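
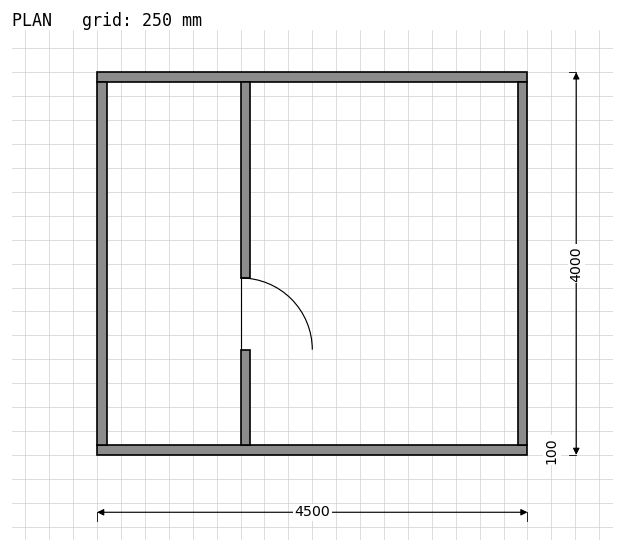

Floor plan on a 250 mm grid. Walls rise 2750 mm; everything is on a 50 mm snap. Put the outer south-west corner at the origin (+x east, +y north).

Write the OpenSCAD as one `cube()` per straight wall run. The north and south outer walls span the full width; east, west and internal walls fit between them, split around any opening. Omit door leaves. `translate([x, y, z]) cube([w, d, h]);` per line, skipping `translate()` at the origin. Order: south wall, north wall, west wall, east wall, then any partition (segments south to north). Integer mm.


cube([4500, 100, 2750]);
translate([0, 3900, 0]) cube([4500, 100, 2750]);
translate([0, 100, 0]) cube([100, 3800, 2750]);
translate([4400, 100, 0]) cube([100, 3800, 2750]);
translate([1500, 100, 0]) cube([100, 1000, 2750]);
translate([1500, 1850, 0]) cube([100, 2050, 2750]);


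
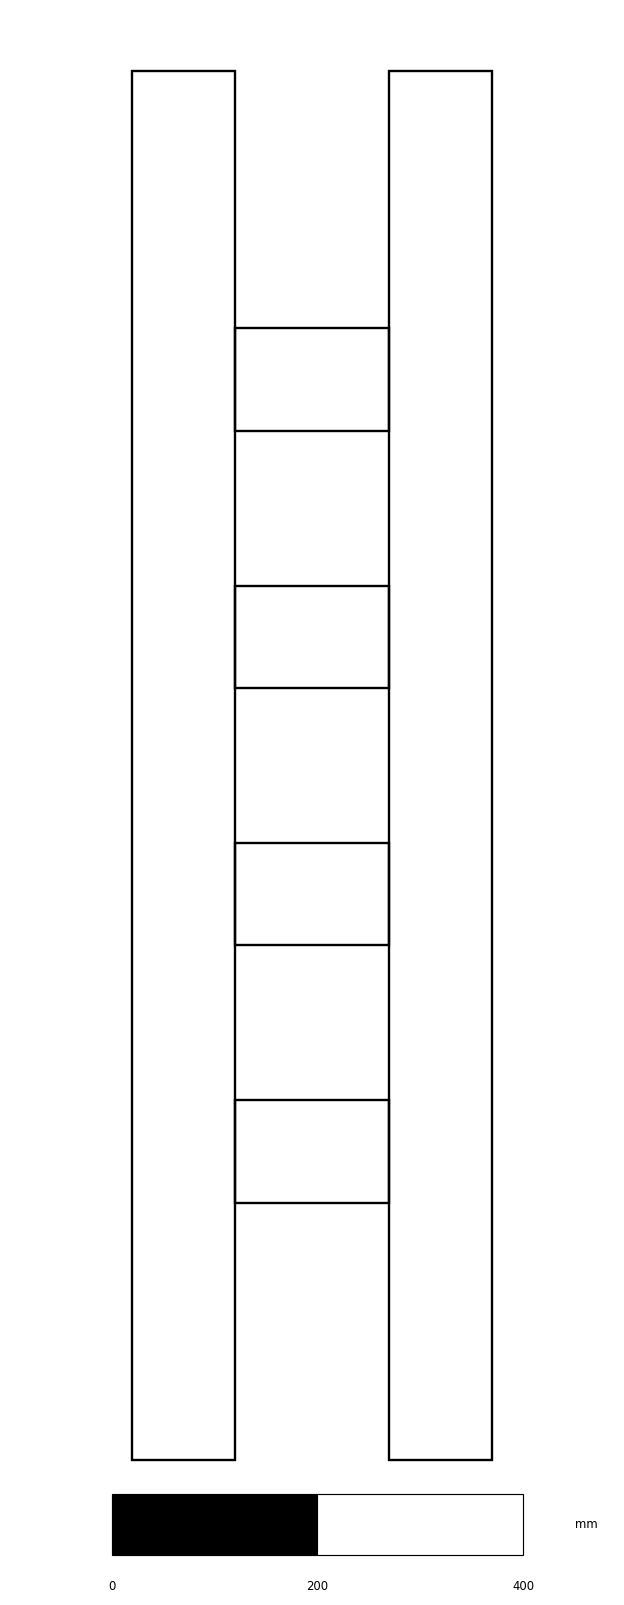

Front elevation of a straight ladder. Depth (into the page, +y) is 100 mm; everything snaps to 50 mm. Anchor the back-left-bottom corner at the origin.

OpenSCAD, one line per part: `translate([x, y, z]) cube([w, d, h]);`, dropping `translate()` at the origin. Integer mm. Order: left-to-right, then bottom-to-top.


cube([100, 100, 1350]);
translate([100, 0, 250]) cube([150, 100, 100]);
translate([100, 0, 500]) cube([150, 100, 100]);
translate([100, 0, 750]) cube([150, 100, 100]);
translate([100, 0, 1000]) cube([150, 100, 100]);
translate([250, 0, 0]) cube([100, 100, 1350]);


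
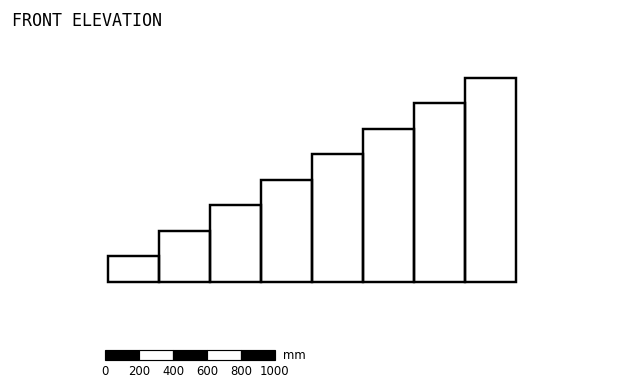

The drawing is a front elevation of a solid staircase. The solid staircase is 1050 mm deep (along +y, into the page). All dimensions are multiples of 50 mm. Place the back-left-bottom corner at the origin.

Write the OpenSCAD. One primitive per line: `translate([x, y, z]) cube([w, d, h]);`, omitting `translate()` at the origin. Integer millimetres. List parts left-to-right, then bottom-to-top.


cube([300, 1050, 150]);
translate([300, 0, 0]) cube([300, 1050, 300]);
translate([600, 0, 0]) cube([300, 1050, 450]);
translate([900, 0, 0]) cube([300, 1050, 600]);
translate([1200, 0, 0]) cube([300, 1050, 750]);
translate([1500, 0, 0]) cube([300, 1050, 900]);
translate([1800, 0, 0]) cube([300, 1050, 1050]);
translate([2100, 0, 0]) cube([300, 1050, 1200]);


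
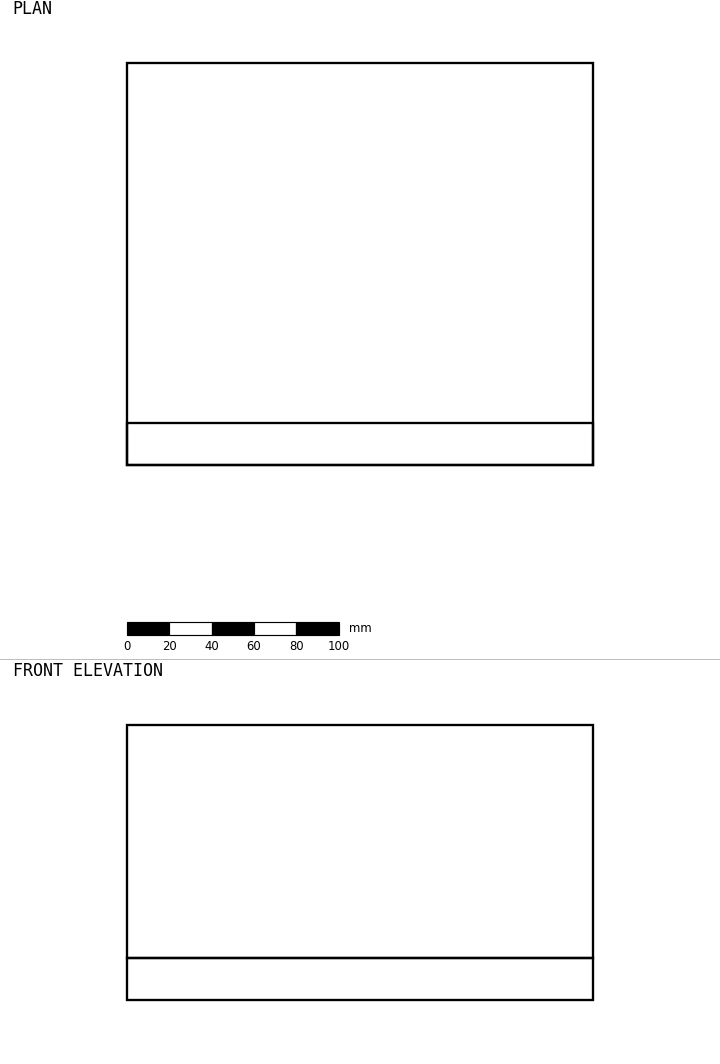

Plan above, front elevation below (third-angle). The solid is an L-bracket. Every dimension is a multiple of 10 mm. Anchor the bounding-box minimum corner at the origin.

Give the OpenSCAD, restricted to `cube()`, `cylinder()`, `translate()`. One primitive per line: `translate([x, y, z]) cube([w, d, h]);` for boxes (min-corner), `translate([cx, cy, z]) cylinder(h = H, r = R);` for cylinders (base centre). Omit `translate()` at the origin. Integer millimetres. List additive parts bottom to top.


cube([220, 190, 20]);
translate([0, 0, 20]) cube([220, 20, 110]);


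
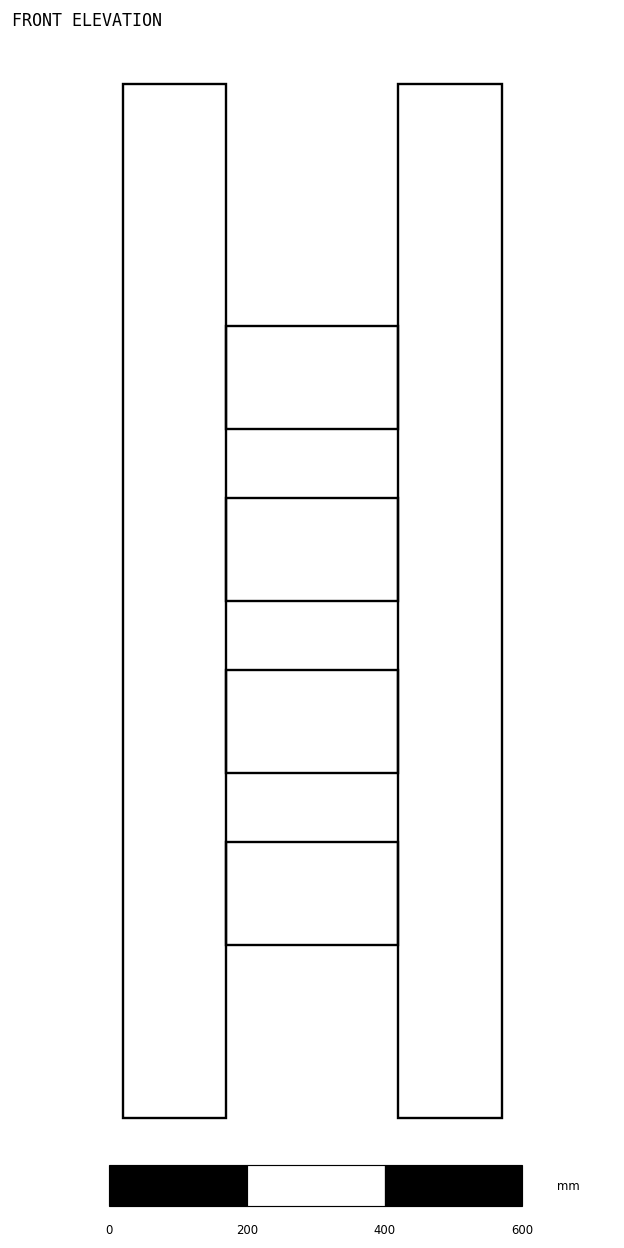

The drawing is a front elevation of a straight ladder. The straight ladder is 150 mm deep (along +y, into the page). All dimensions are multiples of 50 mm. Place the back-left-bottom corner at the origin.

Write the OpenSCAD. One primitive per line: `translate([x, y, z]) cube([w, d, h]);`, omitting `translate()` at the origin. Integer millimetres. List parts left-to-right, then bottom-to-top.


cube([150, 150, 1500]);
translate([150, 0, 250]) cube([250, 150, 150]);
translate([150, 0, 500]) cube([250, 150, 150]);
translate([150, 0, 750]) cube([250, 150, 150]);
translate([150, 0, 1000]) cube([250, 150, 150]);
translate([400, 0, 0]) cube([150, 150, 1500]);


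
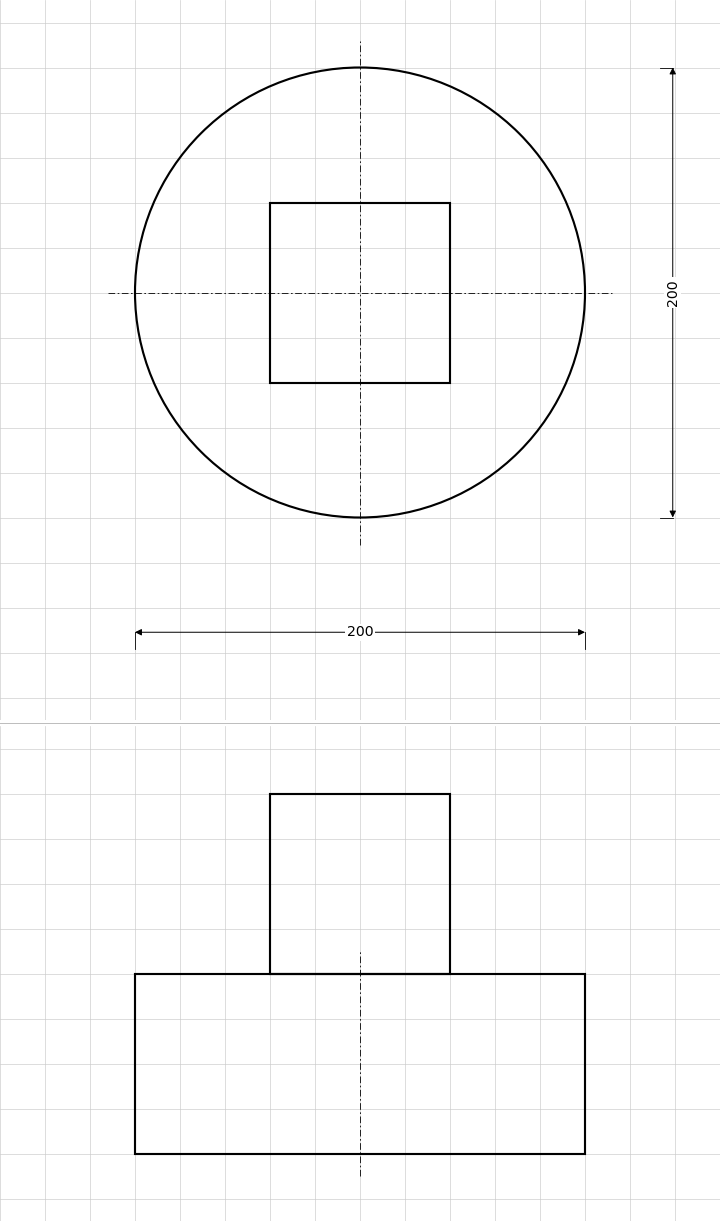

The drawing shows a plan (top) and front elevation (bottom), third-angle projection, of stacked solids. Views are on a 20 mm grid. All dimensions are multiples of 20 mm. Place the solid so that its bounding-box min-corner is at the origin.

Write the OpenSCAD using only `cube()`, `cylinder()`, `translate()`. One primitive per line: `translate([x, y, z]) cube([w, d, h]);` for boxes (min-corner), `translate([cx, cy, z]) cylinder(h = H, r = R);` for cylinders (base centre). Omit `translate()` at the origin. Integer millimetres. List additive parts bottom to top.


translate([100, 100, 0]) cylinder(h = 80, r = 100);
translate([60, 60, 80]) cube([80, 80, 80]);


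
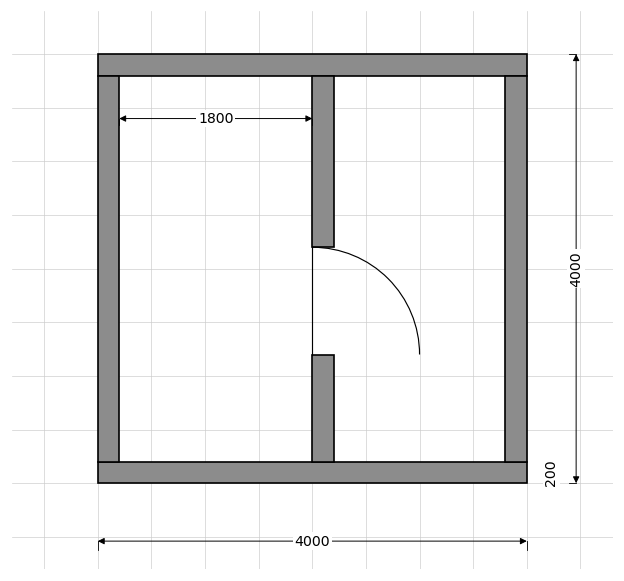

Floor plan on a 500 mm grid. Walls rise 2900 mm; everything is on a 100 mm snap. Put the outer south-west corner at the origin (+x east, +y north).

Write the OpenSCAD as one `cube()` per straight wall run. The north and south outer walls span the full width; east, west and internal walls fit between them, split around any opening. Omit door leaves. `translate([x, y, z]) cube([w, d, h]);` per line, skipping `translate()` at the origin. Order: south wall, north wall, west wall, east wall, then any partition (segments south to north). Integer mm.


cube([4000, 200, 2900]);
translate([0, 3800, 0]) cube([4000, 200, 2900]);
translate([0, 200, 0]) cube([200, 3600, 2900]);
translate([3800, 200, 0]) cube([200, 3600, 2900]);
translate([2000, 200, 0]) cube([200, 1000, 2900]);
translate([2000, 2200, 0]) cube([200, 1600, 2900]);


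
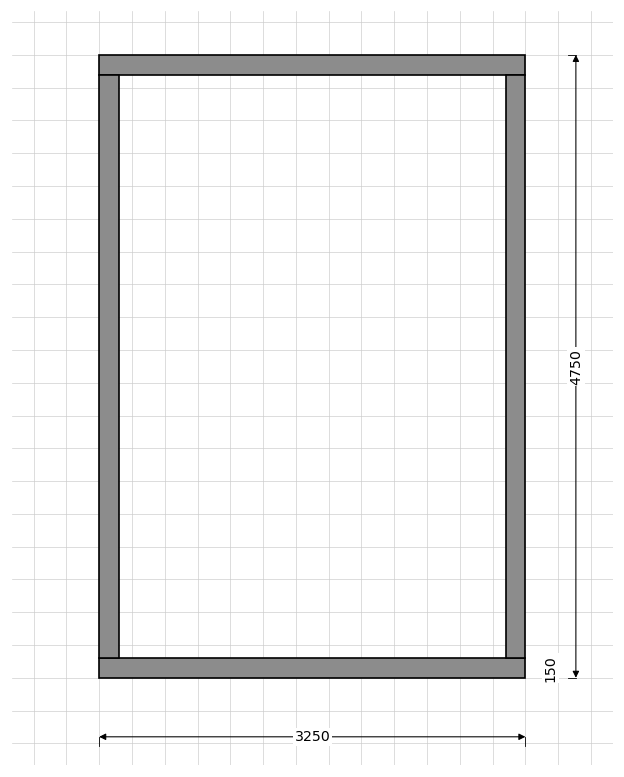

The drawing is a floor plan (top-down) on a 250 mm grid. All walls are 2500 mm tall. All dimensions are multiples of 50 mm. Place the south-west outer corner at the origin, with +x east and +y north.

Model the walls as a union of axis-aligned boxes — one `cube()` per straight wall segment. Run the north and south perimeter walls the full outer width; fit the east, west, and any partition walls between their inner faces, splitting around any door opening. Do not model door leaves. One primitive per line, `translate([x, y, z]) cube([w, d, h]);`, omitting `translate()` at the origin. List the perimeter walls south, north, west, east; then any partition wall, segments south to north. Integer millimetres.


cube([3250, 150, 2500]);
translate([0, 4600, 0]) cube([3250, 150, 2500]);
translate([0, 150, 0]) cube([150, 4450, 2500]);
translate([3100, 150, 0]) cube([150, 4450, 2500]);


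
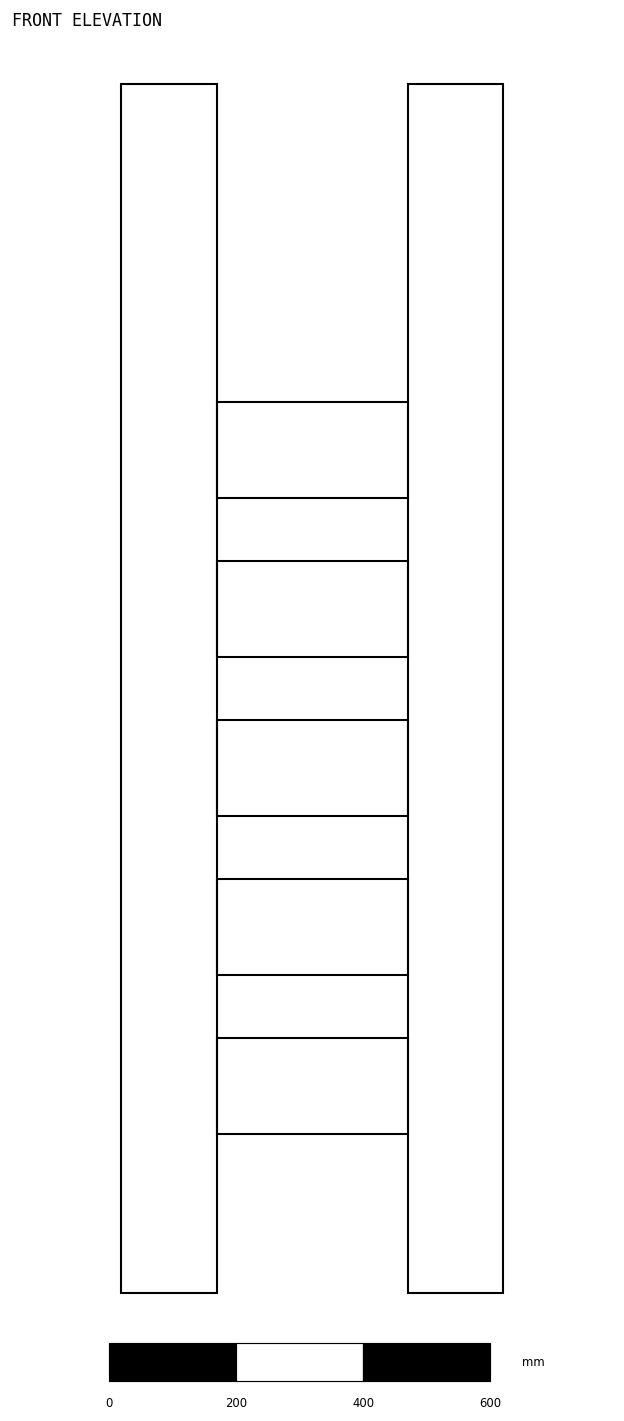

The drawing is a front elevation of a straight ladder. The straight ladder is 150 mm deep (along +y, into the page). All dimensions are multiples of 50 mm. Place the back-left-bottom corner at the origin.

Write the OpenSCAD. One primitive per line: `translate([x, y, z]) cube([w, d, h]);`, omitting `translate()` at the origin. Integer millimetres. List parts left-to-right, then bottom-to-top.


cube([150, 150, 1900]);
translate([150, 0, 250]) cube([300, 150, 150]);
translate([150, 0, 500]) cube([300, 150, 150]);
translate([150, 0, 750]) cube([300, 150, 150]);
translate([150, 0, 1000]) cube([300, 150, 150]);
translate([150, 0, 1250]) cube([300, 150, 150]);
translate([450, 0, 0]) cube([150, 150, 1900]);


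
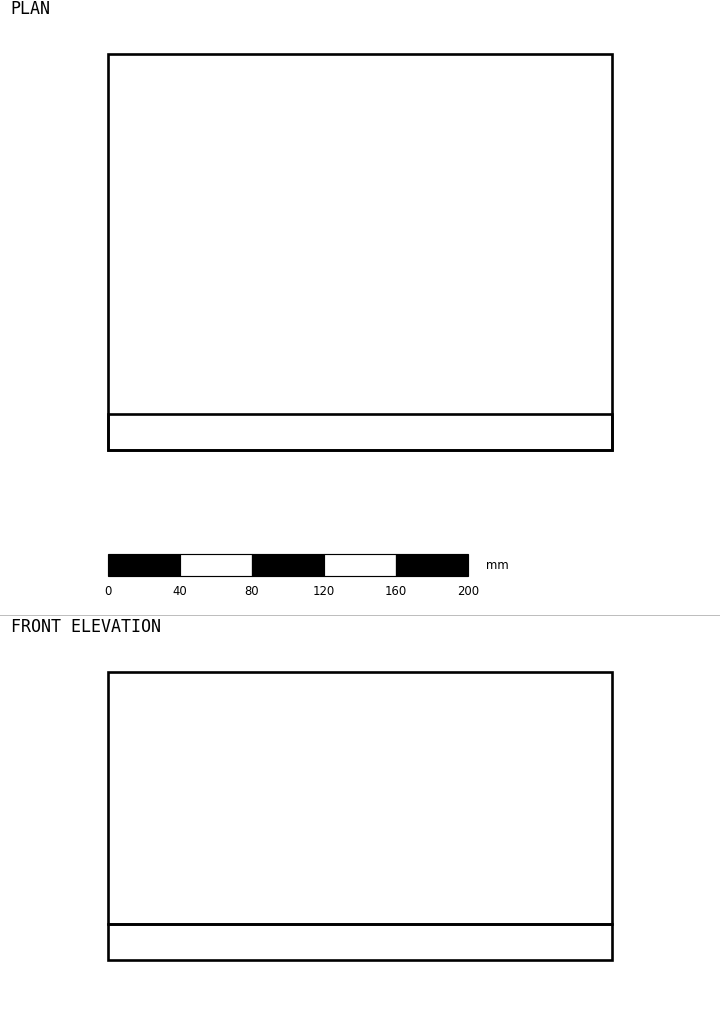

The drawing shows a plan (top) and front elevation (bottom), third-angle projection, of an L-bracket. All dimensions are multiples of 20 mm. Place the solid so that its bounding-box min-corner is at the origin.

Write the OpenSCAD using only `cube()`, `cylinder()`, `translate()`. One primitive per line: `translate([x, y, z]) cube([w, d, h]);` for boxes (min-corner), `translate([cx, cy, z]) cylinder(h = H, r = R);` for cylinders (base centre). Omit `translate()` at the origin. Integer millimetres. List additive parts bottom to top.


cube([280, 220, 20]);
translate([0, 0, 20]) cube([280, 20, 140]);


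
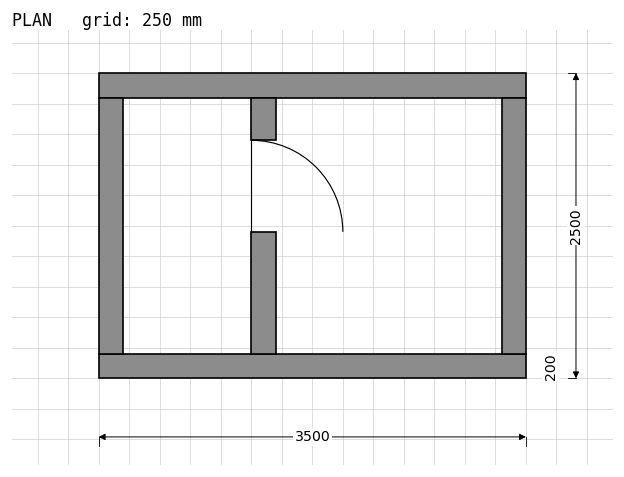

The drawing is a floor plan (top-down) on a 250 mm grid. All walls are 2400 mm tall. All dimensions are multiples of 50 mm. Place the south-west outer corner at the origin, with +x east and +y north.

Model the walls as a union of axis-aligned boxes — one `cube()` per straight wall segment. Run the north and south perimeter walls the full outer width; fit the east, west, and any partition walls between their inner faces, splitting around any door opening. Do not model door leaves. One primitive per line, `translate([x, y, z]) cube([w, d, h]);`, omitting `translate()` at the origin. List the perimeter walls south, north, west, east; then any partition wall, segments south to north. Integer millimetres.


cube([3500, 200, 2400]);
translate([0, 2300, 0]) cube([3500, 200, 2400]);
translate([0, 200, 0]) cube([200, 2100, 2400]);
translate([3300, 200, 0]) cube([200, 2100, 2400]);
translate([1250, 200, 0]) cube([200, 1000, 2400]);
translate([1250, 1950, 0]) cube([200, 350, 2400]);


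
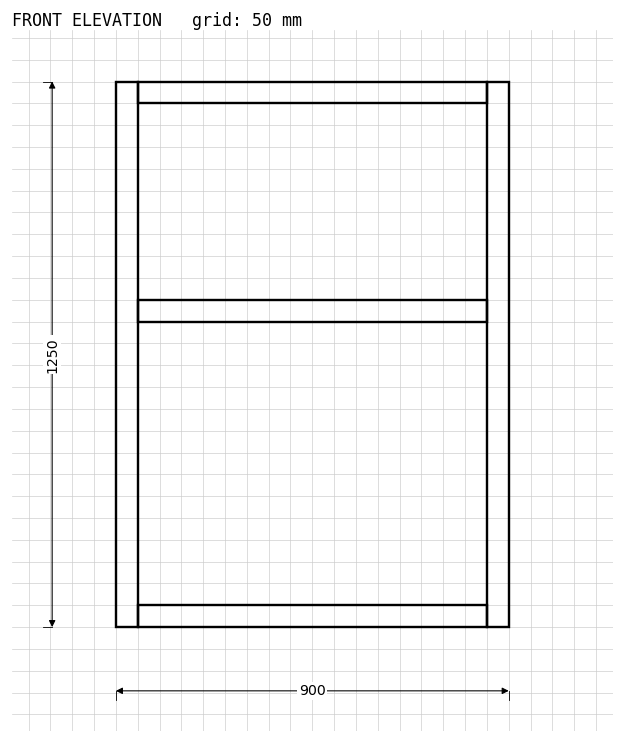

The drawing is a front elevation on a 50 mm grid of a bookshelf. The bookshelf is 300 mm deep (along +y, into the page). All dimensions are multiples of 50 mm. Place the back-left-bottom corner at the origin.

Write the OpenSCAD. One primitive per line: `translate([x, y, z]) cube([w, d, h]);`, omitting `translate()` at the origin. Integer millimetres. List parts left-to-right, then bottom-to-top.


cube([50, 300, 1250]);
translate([50, 0, 0]) cube([800, 300, 50]);
translate([50, 0, 700]) cube([800, 300, 50]);
translate([50, 0, 1200]) cube([800, 300, 50]);
translate([850, 0, 0]) cube([50, 300, 1250]);


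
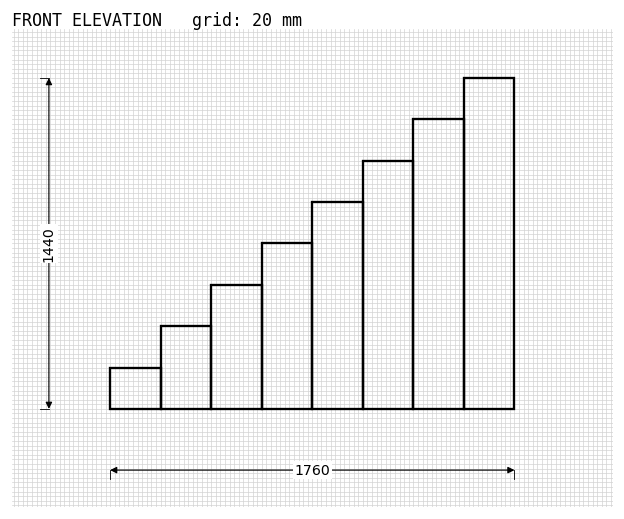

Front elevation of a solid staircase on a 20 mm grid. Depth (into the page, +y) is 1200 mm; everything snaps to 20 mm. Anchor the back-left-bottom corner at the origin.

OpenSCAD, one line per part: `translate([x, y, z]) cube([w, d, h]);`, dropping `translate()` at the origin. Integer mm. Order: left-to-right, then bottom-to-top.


cube([220, 1200, 180]);
translate([220, 0, 0]) cube([220, 1200, 360]);
translate([440, 0, 0]) cube([220, 1200, 540]);
translate([660, 0, 0]) cube([220, 1200, 720]);
translate([880, 0, 0]) cube([220, 1200, 900]);
translate([1100, 0, 0]) cube([220, 1200, 1080]);
translate([1320, 0, 0]) cube([220, 1200, 1260]);
translate([1540, 0, 0]) cube([220, 1200, 1440]);


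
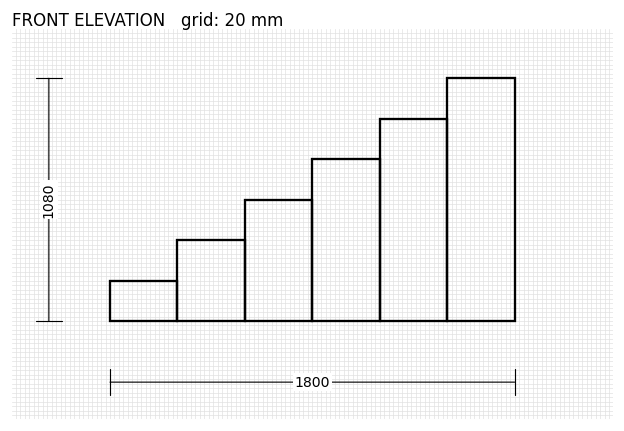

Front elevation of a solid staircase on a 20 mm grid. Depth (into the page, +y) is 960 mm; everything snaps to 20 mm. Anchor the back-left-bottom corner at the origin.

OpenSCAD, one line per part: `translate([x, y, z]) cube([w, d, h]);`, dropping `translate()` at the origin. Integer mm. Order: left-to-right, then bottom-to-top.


cube([300, 960, 180]);
translate([300, 0, 0]) cube([300, 960, 360]);
translate([600, 0, 0]) cube([300, 960, 540]);
translate([900, 0, 0]) cube([300, 960, 720]);
translate([1200, 0, 0]) cube([300, 960, 900]);
translate([1500, 0, 0]) cube([300, 960, 1080]);


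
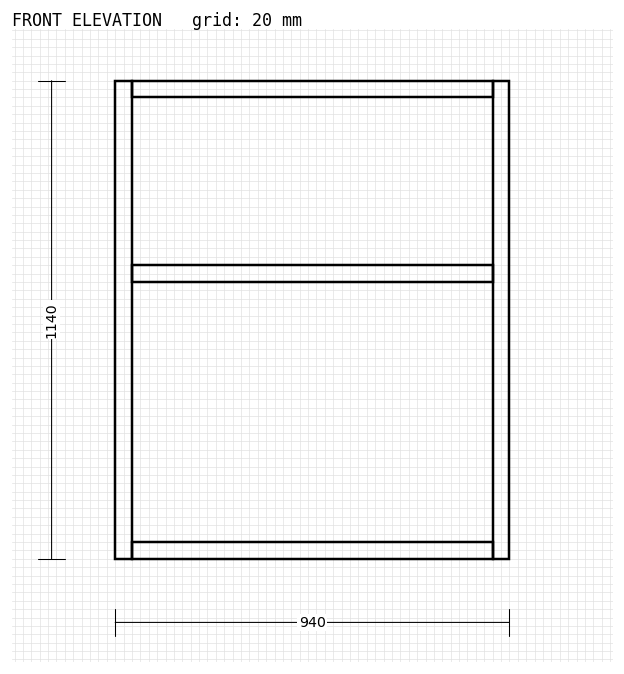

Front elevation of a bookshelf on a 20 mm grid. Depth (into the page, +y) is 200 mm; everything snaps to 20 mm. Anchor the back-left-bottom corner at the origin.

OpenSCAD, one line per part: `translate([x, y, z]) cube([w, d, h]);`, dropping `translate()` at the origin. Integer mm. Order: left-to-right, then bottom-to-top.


cube([40, 200, 1140]);
translate([40, 0, 0]) cube([860, 200, 40]);
translate([40, 0, 660]) cube([860, 200, 40]);
translate([40, 0, 1100]) cube([860, 200, 40]);
translate([900, 0, 0]) cube([40, 200, 1140]);


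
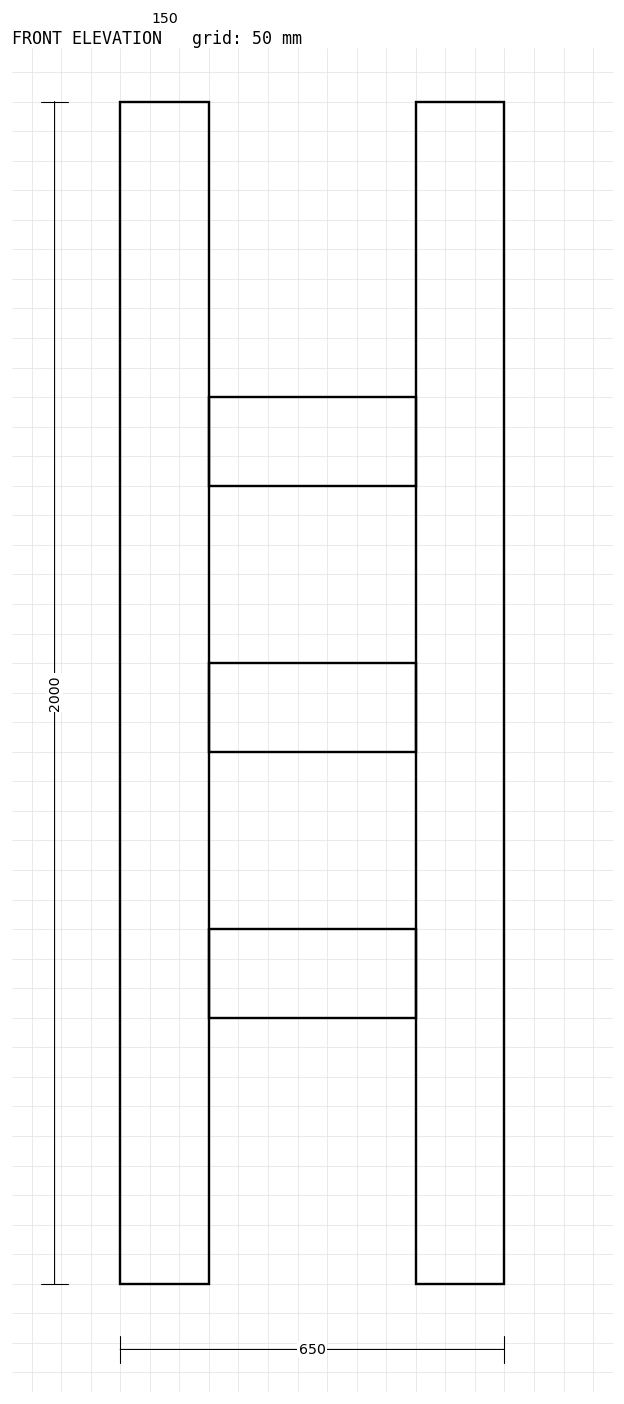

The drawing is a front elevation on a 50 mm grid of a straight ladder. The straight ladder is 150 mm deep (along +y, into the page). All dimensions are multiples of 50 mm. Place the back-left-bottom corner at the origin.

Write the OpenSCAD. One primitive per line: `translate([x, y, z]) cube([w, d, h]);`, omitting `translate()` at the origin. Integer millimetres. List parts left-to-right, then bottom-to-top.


cube([150, 150, 2000]);
translate([150, 0, 450]) cube([350, 150, 150]);
translate([150, 0, 900]) cube([350, 150, 150]);
translate([150, 0, 1350]) cube([350, 150, 150]);
translate([500, 0, 0]) cube([150, 150, 2000]);


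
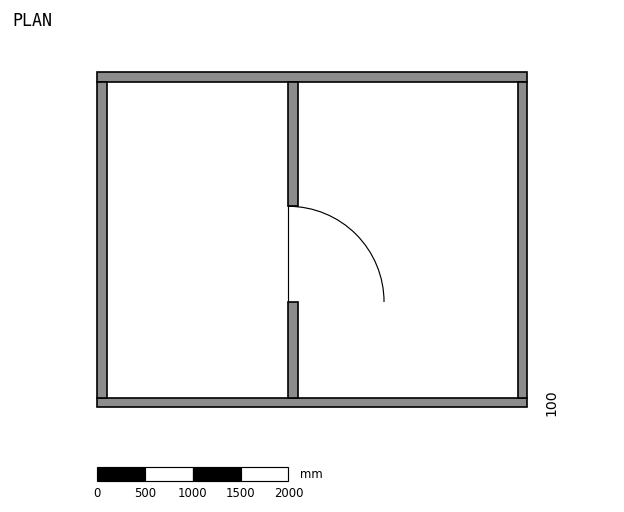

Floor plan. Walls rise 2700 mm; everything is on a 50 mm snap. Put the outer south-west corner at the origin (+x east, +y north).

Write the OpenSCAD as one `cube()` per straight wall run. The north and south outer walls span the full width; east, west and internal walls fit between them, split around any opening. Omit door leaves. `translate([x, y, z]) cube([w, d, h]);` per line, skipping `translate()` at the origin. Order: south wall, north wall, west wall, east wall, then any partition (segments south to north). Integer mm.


cube([4500, 100, 2700]);
translate([0, 3400, 0]) cube([4500, 100, 2700]);
translate([0, 100, 0]) cube([100, 3300, 2700]);
translate([4400, 100, 0]) cube([100, 3300, 2700]);
translate([2000, 100, 0]) cube([100, 1000, 2700]);
translate([2000, 2100, 0]) cube([100, 1300, 2700]);


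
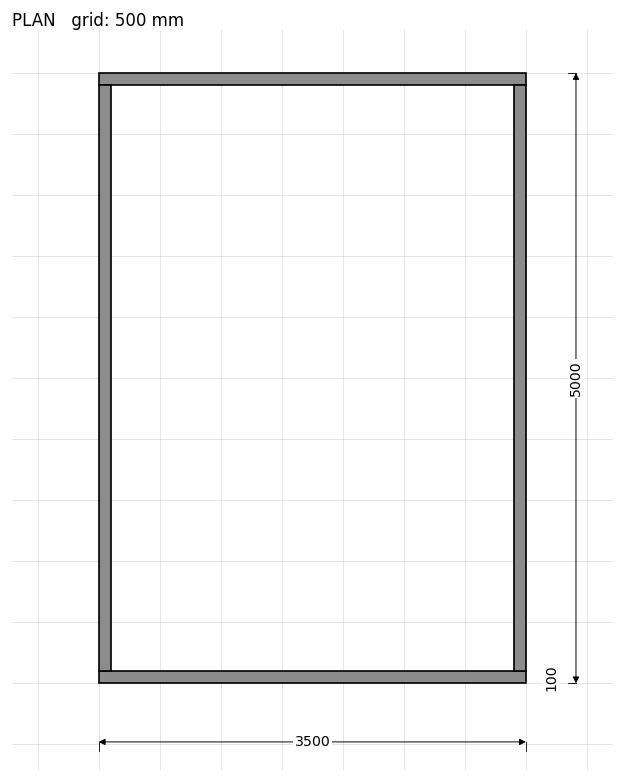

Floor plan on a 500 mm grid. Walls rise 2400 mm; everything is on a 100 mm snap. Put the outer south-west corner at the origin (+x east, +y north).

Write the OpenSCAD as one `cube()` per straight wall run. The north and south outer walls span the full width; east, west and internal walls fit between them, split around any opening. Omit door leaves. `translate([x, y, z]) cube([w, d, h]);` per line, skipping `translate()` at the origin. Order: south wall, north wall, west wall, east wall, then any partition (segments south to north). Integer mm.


cube([3500, 100, 2400]);
translate([0, 4900, 0]) cube([3500, 100, 2400]);
translate([0, 100, 0]) cube([100, 4800, 2400]);
translate([3400, 100, 0]) cube([100, 4800, 2400]);


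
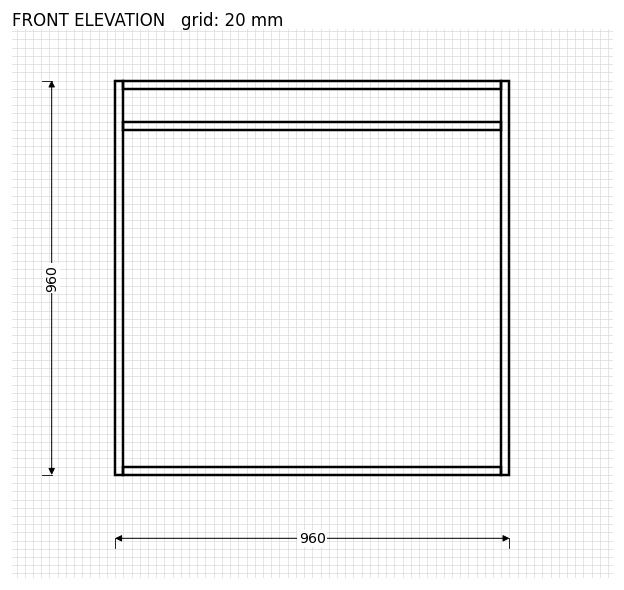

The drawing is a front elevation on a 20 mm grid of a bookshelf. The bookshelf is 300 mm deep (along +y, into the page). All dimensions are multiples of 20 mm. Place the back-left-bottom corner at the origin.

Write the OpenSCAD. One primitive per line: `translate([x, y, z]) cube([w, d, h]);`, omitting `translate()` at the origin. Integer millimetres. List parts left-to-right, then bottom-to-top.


cube([20, 300, 960]);
translate([20, 0, 0]) cube([920, 300, 20]);
translate([20, 0, 840]) cube([920, 300, 20]);
translate([20, 0, 940]) cube([920, 300, 20]);
translate([940, 0, 0]) cube([20, 300, 960]);


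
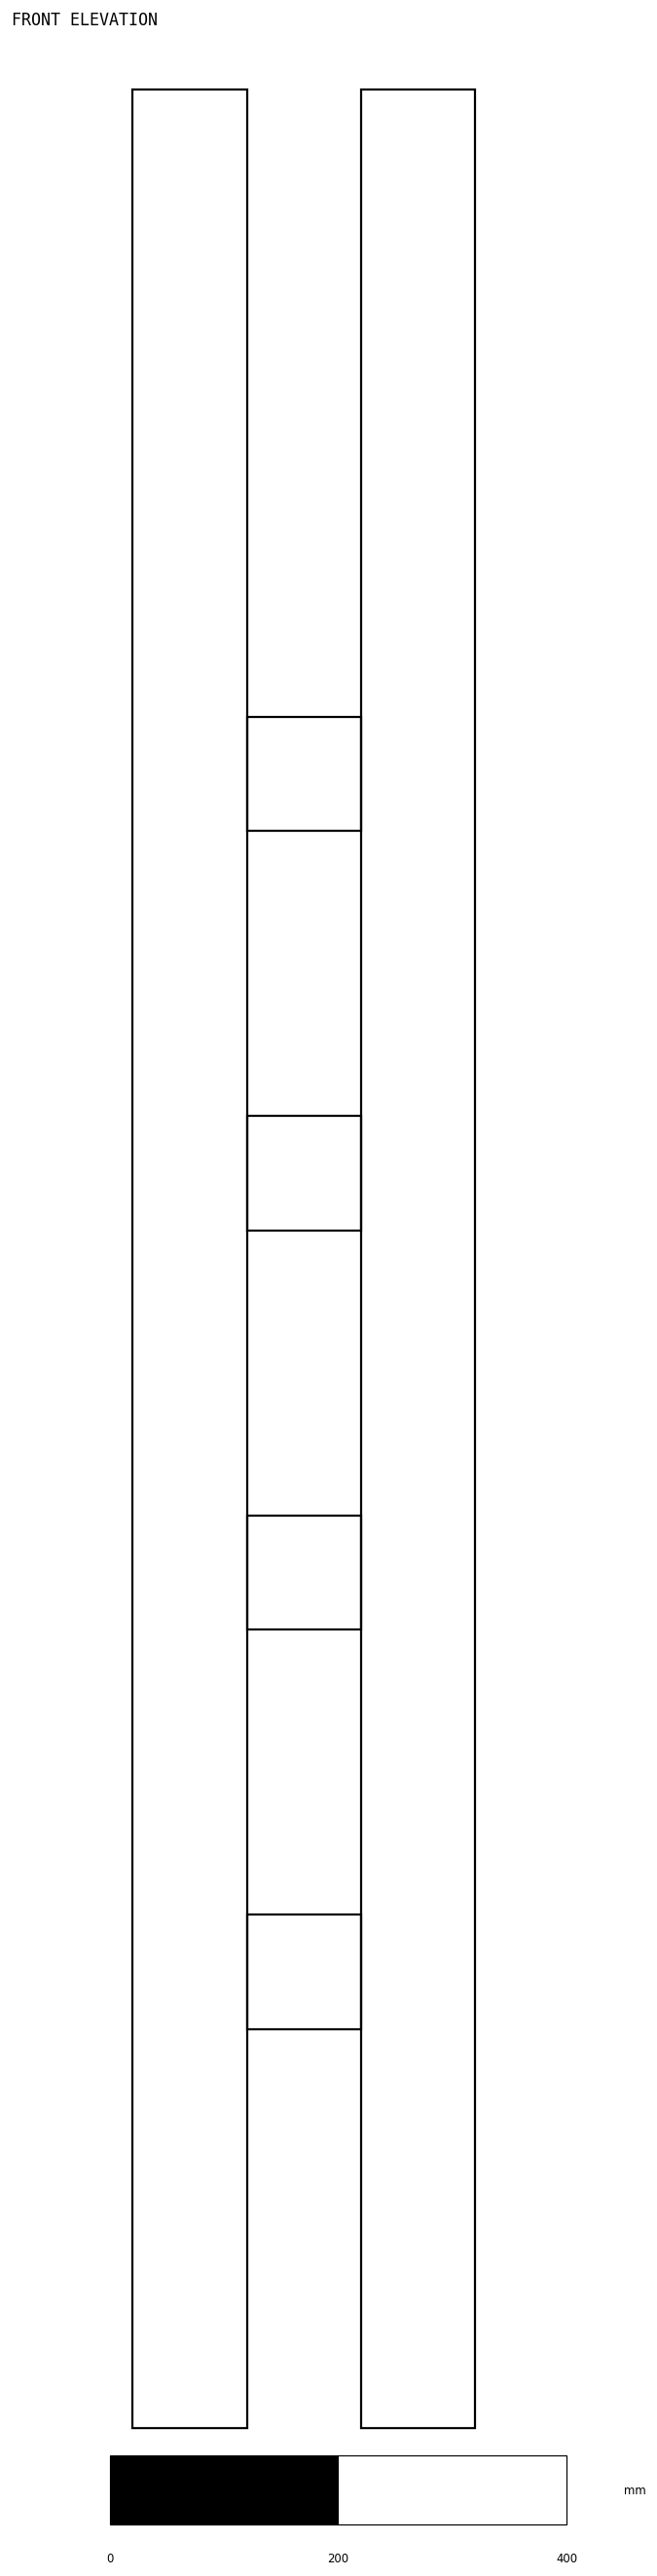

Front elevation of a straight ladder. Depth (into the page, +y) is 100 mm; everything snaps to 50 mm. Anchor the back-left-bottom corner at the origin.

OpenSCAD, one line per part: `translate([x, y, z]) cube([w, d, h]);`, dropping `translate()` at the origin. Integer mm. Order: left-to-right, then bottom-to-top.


cube([100, 100, 2050]);
translate([100, 0, 350]) cube([100, 100, 100]);
translate([100, 0, 700]) cube([100, 100, 100]);
translate([100, 0, 1050]) cube([100, 100, 100]);
translate([100, 0, 1400]) cube([100, 100, 100]);
translate([200, 0, 0]) cube([100, 100, 2050]);


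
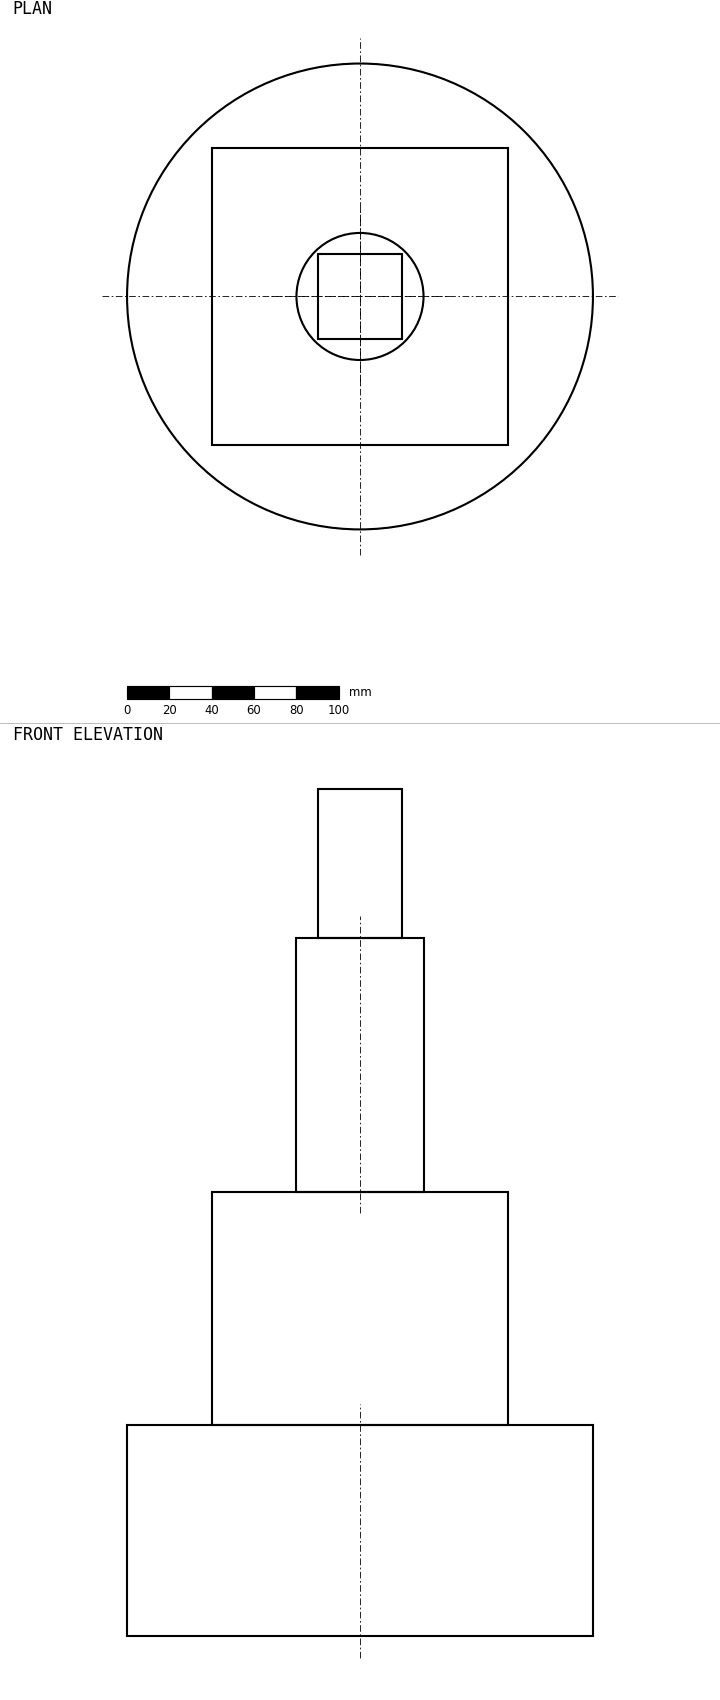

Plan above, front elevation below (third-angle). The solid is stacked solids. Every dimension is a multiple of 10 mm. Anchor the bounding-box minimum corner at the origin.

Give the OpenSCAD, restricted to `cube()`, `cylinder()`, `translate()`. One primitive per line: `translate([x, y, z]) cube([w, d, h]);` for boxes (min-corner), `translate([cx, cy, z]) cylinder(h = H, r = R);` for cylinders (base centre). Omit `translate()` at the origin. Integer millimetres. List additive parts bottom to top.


translate([110, 110, 0]) cylinder(h = 100, r = 110);
translate([40, 40, 100]) cube([140, 140, 110]);
translate([110, 110, 210]) cylinder(h = 120, r = 30);
translate([90, 90, 330]) cube([40, 40, 70]);


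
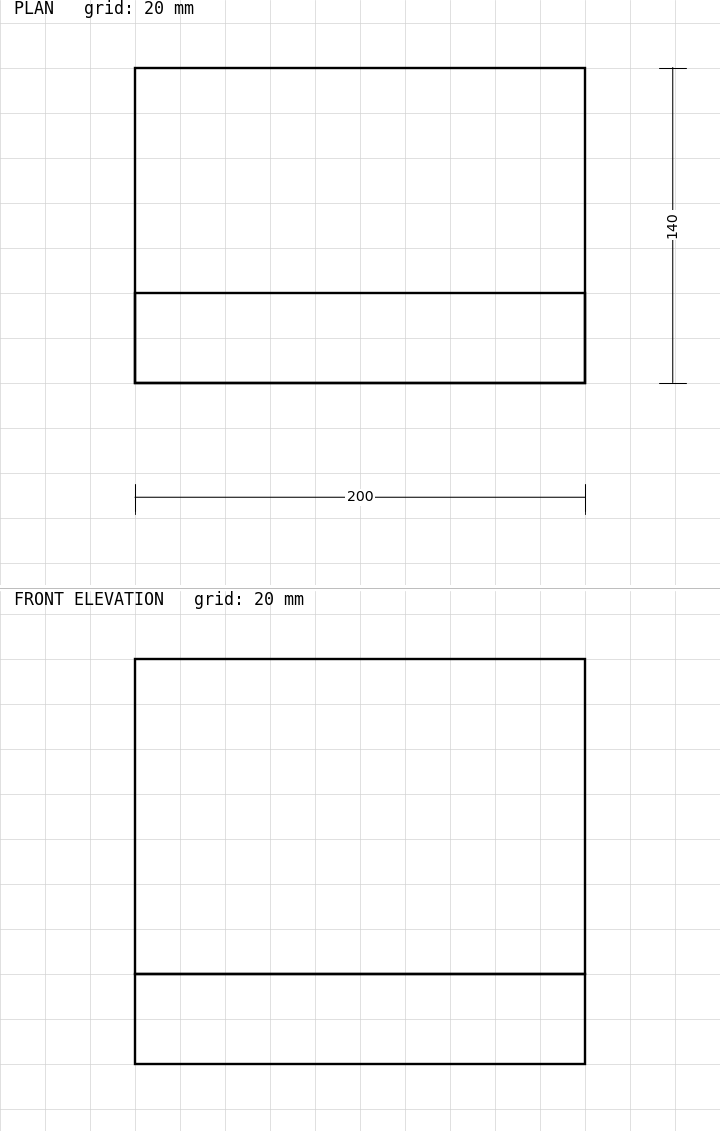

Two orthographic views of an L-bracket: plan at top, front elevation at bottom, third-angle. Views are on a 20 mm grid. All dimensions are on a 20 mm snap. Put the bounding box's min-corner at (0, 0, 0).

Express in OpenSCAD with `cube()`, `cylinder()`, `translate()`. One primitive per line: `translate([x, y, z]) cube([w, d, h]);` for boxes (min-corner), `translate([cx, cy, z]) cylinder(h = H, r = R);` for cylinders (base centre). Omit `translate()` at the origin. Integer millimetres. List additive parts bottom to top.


cube([200, 140, 40]);
translate([0, 0, 40]) cube([200, 40, 140]);


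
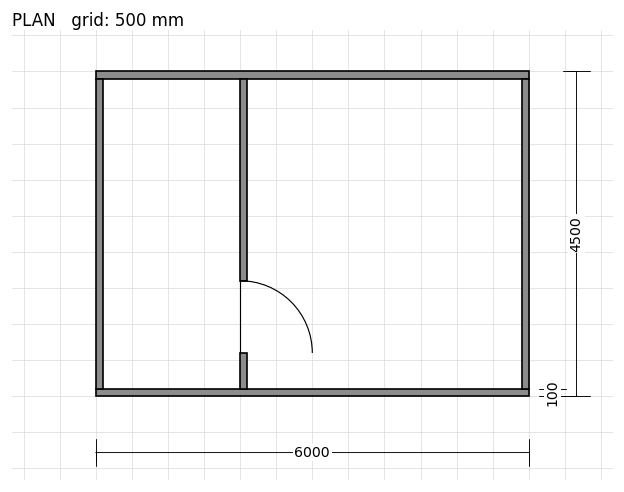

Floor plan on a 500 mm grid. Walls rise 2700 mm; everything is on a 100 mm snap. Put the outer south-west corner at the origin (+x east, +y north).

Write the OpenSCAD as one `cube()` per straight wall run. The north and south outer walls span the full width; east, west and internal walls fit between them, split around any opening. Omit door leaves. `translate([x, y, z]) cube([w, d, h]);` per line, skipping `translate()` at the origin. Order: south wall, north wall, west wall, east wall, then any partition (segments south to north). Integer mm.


cube([6000, 100, 2700]);
translate([0, 4400, 0]) cube([6000, 100, 2700]);
translate([0, 100, 0]) cube([100, 4300, 2700]);
translate([5900, 100, 0]) cube([100, 4300, 2700]);
translate([2000, 100, 0]) cube([100, 500, 2700]);
translate([2000, 1600, 0]) cube([100, 2800, 2700]);


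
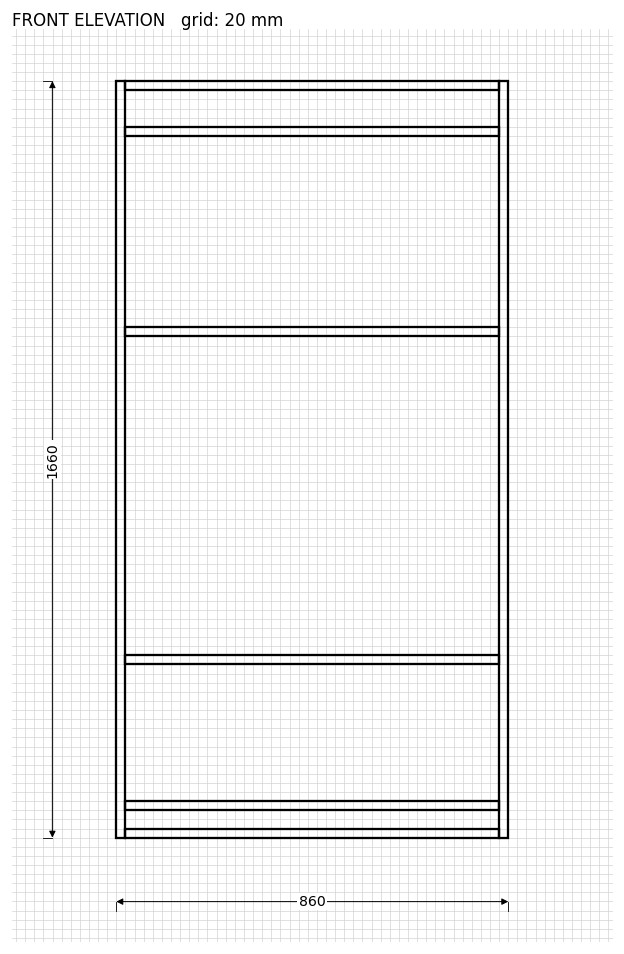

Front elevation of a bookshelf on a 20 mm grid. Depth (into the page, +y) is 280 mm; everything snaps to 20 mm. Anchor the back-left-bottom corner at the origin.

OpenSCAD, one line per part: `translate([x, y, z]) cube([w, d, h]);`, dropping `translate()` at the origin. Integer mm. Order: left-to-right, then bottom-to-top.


cube([20, 280, 1660]);
translate([20, 0, 0]) cube([820, 280, 20]);
translate([20, 0, 60]) cube([820, 280, 20]);
translate([20, 0, 380]) cube([820, 280, 20]);
translate([20, 0, 1100]) cube([820, 280, 20]);
translate([20, 0, 1540]) cube([820, 280, 20]);
translate([20, 0, 1640]) cube([820, 280, 20]);
translate([840, 0, 0]) cube([20, 280, 1660]);


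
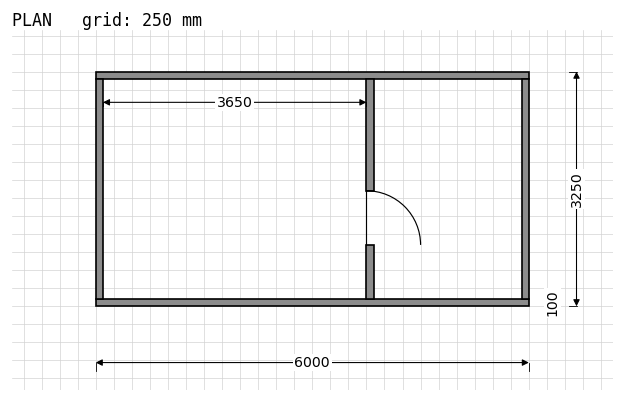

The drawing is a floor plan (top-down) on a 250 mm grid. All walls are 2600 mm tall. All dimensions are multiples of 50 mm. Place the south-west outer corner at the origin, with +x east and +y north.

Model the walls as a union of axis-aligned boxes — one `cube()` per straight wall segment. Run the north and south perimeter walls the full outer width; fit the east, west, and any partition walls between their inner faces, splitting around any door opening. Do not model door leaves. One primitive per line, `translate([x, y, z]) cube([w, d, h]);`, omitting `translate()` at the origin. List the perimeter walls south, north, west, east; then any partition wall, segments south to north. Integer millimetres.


cube([6000, 100, 2600]);
translate([0, 3150, 0]) cube([6000, 100, 2600]);
translate([0, 100, 0]) cube([100, 3050, 2600]);
translate([5900, 100, 0]) cube([100, 3050, 2600]);
translate([3750, 100, 0]) cube([100, 750, 2600]);
translate([3750, 1600, 0]) cube([100, 1550, 2600]);


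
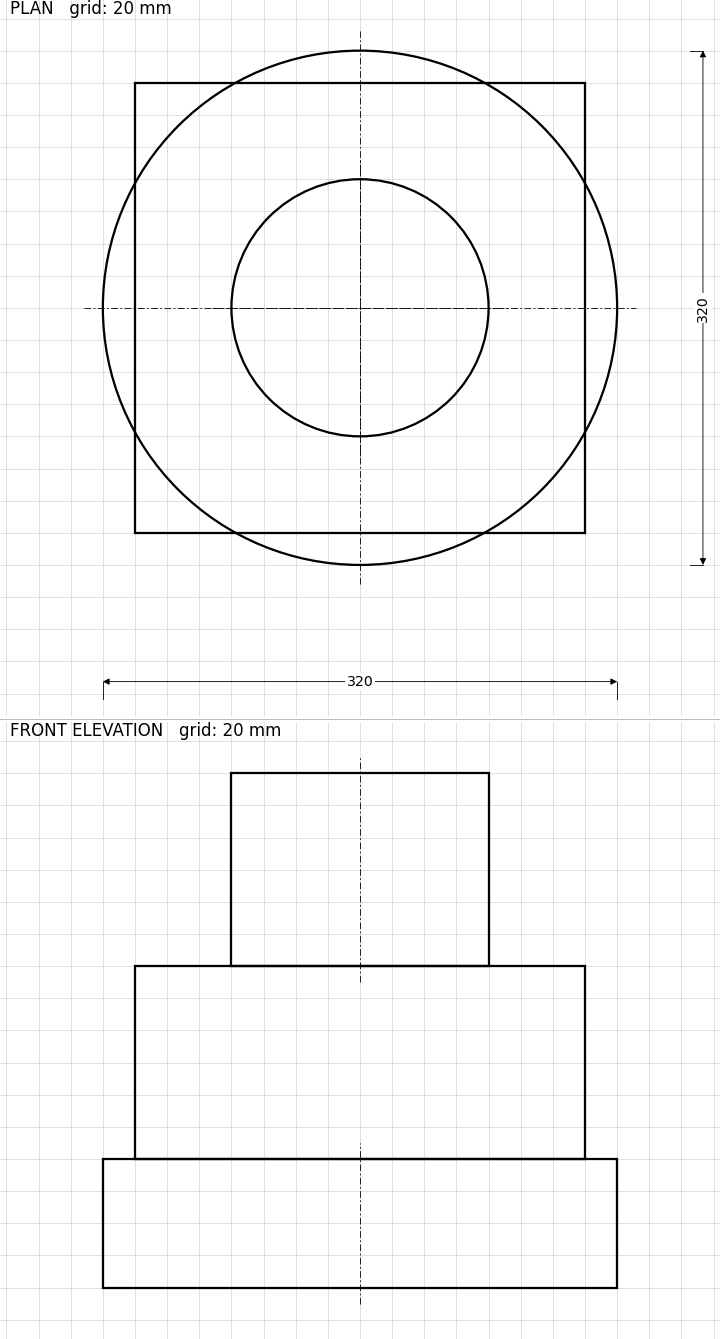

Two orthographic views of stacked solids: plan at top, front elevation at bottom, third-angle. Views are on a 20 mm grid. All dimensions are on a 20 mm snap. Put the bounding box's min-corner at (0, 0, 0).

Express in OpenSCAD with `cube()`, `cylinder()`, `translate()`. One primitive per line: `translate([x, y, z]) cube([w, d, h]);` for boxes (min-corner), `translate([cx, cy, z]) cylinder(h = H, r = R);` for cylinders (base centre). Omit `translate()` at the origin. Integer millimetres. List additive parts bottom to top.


translate([160, 160, 0]) cylinder(h = 80, r = 160);
translate([20, 20, 80]) cube([280, 280, 120]);
translate([160, 160, 200]) cylinder(h = 120, r = 80);


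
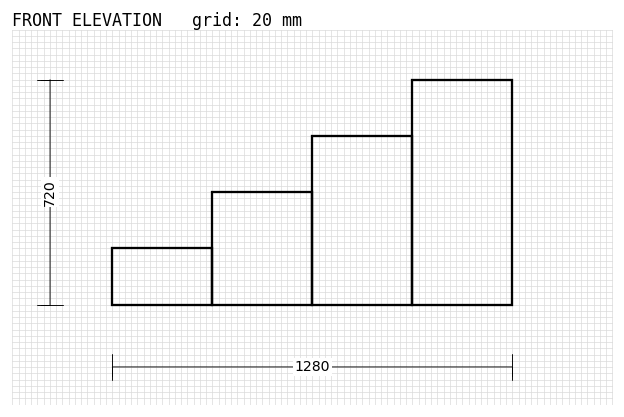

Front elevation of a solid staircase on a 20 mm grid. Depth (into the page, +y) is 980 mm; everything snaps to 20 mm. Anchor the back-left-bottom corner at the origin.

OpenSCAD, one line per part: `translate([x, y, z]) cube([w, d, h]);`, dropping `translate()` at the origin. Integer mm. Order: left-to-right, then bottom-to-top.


cube([320, 980, 180]);
translate([320, 0, 0]) cube([320, 980, 360]);
translate([640, 0, 0]) cube([320, 980, 540]);
translate([960, 0, 0]) cube([320, 980, 720]);


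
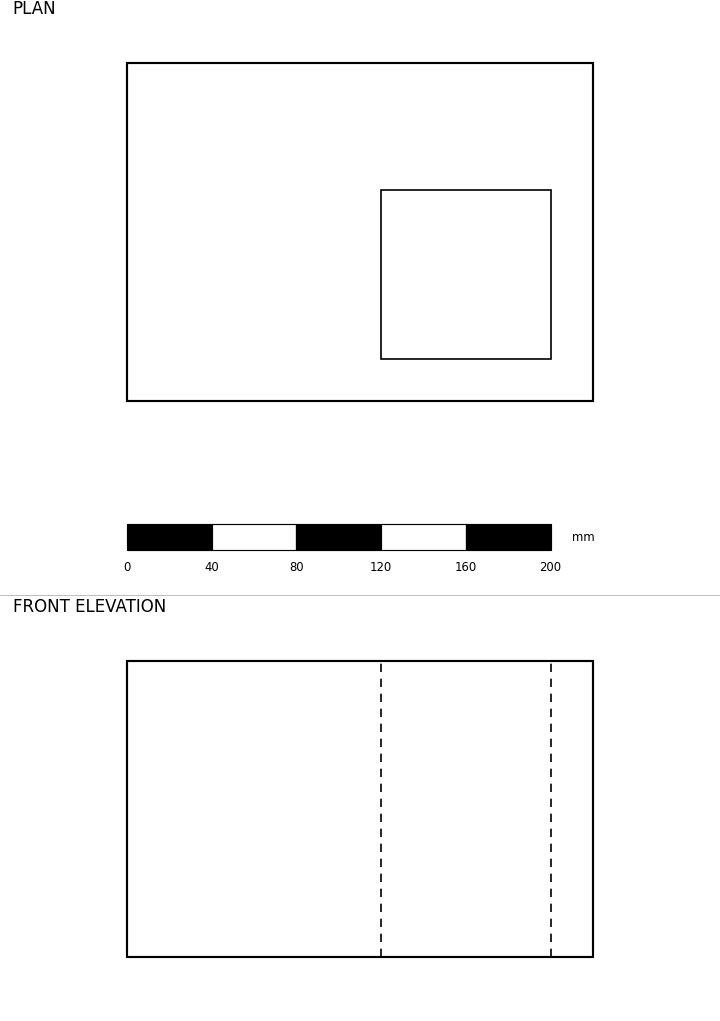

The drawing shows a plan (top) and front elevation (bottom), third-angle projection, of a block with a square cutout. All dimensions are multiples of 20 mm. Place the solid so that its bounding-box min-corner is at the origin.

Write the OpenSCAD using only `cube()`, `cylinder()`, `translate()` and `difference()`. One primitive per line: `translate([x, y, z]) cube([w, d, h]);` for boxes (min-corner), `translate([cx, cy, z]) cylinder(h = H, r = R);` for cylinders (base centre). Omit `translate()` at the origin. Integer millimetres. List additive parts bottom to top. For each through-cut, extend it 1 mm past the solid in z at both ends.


difference() {
  cube([220, 160, 140]);
  translate([120, 20, -1]) cube([80, 80, 142]);
}


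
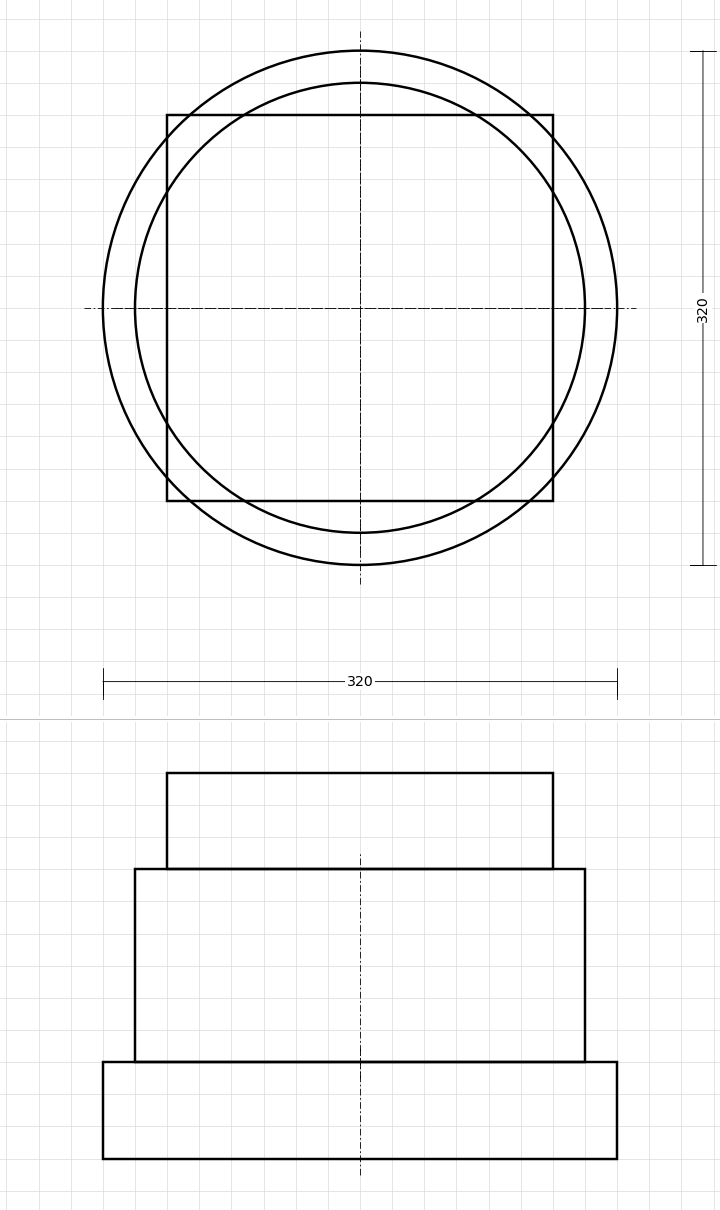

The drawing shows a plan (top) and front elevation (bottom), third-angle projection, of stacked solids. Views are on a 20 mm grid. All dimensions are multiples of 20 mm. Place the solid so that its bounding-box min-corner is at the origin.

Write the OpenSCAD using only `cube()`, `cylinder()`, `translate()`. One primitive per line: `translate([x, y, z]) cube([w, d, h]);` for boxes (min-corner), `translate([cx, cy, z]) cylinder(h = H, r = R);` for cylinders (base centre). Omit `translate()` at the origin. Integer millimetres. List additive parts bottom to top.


translate([160, 160, 0]) cylinder(h = 60, r = 160);
translate([160, 160, 60]) cylinder(h = 120, r = 140);
translate([40, 40, 180]) cube([240, 240, 60]);


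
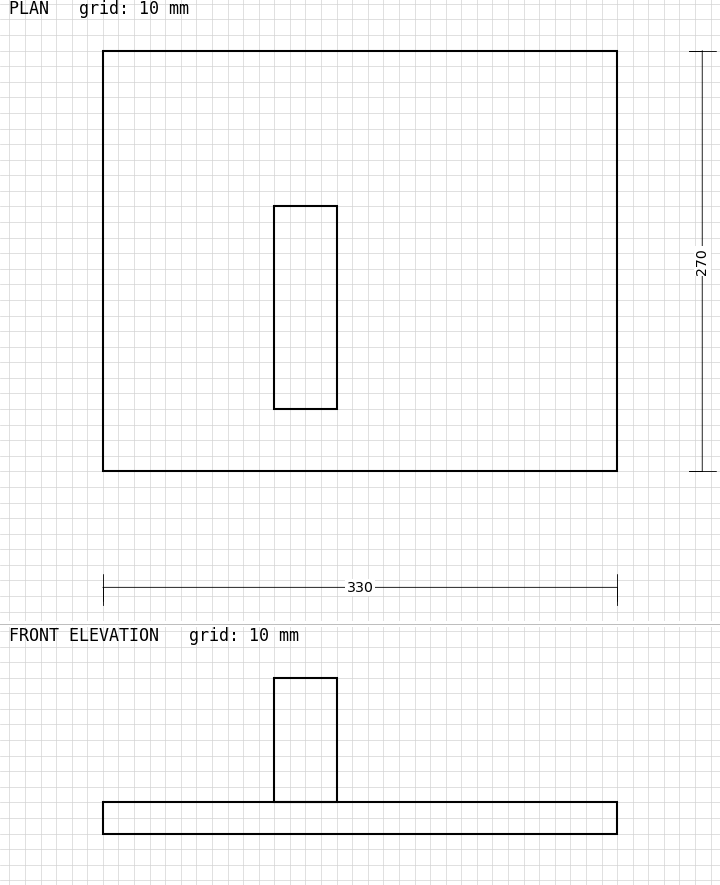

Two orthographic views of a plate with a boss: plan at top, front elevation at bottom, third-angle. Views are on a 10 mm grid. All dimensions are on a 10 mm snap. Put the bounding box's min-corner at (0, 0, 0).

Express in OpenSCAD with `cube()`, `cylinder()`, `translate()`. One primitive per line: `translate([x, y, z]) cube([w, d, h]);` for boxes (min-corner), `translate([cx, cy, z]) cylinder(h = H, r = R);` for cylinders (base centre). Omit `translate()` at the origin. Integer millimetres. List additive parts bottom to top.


cube([330, 270, 20]);
translate([110, 40, 20]) cube([40, 130, 80]);


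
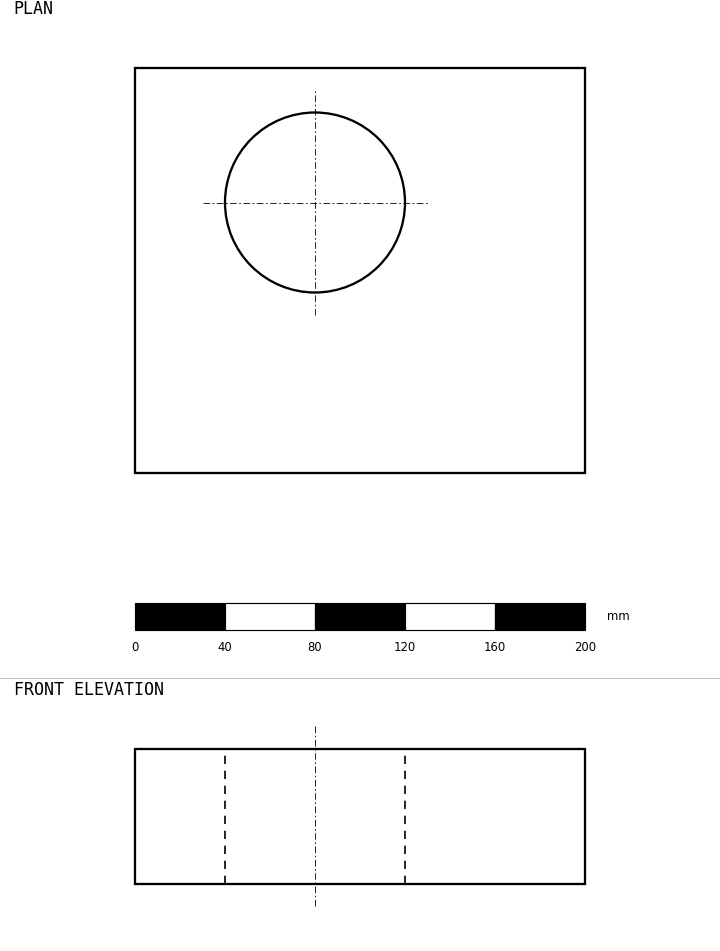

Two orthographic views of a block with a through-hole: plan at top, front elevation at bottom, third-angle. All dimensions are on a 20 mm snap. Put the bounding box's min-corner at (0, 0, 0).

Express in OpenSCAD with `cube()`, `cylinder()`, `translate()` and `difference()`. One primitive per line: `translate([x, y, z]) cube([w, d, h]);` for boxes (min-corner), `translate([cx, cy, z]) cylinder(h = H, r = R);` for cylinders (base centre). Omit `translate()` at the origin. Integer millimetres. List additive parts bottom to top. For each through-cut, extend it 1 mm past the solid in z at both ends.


difference() {
  cube([200, 180, 60]);
  translate([80, 120, -1]) cylinder(h = 62, r = 40);
}


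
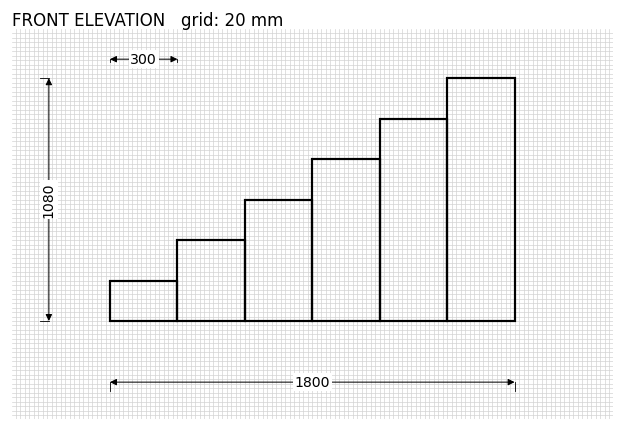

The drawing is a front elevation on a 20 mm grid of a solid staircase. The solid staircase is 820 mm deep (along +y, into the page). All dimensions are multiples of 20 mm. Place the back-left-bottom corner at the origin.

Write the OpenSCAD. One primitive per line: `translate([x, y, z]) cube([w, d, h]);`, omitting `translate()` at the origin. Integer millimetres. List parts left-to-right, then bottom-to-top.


cube([300, 820, 180]);
translate([300, 0, 0]) cube([300, 820, 360]);
translate([600, 0, 0]) cube([300, 820, 540]);
translate([900, 0, 0]) cube([300, 820, 720]);
translate([1200, 0, 0]) cube([300, 820, 900]);
translate([1500, 0, 0]) cube([300, 820, 1080]);


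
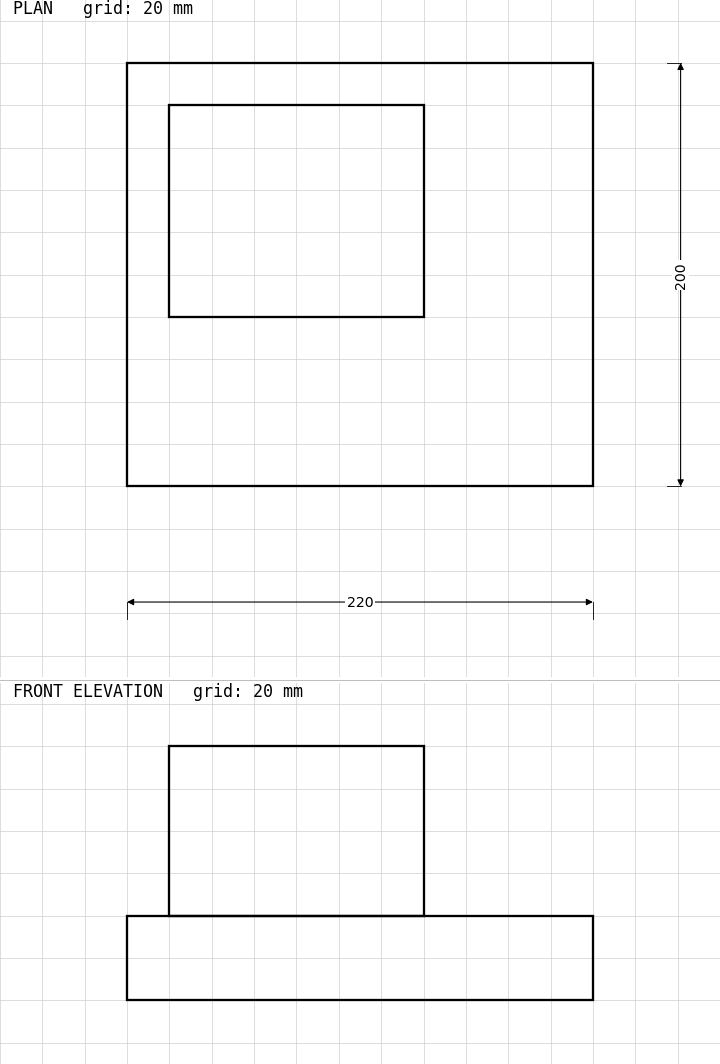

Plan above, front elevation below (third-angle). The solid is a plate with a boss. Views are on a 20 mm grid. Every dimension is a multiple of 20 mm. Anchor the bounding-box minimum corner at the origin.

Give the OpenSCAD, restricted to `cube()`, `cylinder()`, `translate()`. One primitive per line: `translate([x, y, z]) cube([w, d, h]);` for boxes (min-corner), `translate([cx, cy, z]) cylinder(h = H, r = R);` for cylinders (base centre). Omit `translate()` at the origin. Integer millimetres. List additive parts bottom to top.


cube([220, 200, 40]);
translate([20, 80, 40]) cube([120, 100, 80]);


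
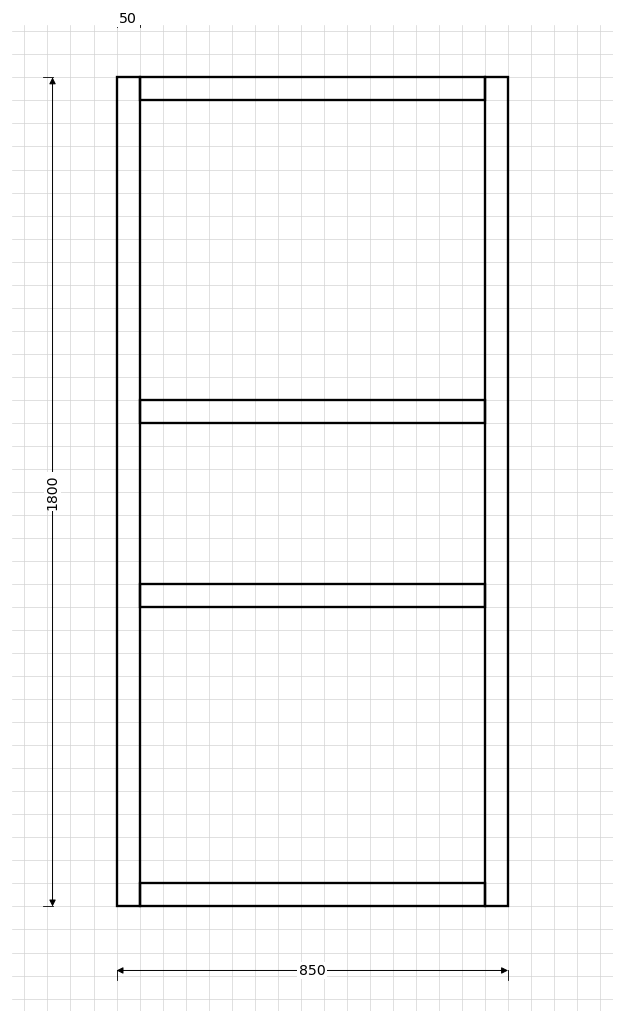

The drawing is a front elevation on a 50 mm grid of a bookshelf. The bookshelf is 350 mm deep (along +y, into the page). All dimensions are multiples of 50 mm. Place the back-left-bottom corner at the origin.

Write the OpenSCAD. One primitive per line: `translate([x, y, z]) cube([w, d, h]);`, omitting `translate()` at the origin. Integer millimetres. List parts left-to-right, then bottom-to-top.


cube([50, 350, 1800]);
translate([50, 0, 0]) cube([750, 350, 50]);
translate([50, 0, 650]) cube([750, 350, 50]);
translate([50, 0, 1050]) cube([750, 350, 50]);
translate([50, 0, 1750]) cube([750, 350, 50]);
translate([800, 0, 0]) cube([50, 350, 1800]);


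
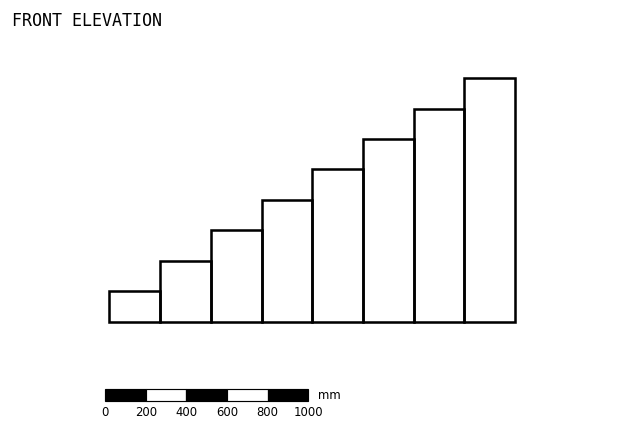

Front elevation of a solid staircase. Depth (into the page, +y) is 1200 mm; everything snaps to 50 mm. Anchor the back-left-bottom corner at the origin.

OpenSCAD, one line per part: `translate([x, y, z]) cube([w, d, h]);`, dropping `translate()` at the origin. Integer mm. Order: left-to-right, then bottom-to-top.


cube([250, 1200, 150]);
translate([250, 0, 0]) cube([250, 1200, 300]);
translate([500, 0, 0]) cube([250, 1200, 450]);
translate([750, 0, 0]) cube([250, 1200, 600]);
translate([1000, 0, 0]) cube([250, 1200, 750]);
translate([1250, 0, 0]) cube([250, 1200, 900]);
translate([1500, 0, 0]) cube([250, 1200, 1050]);
translate([1750, 0, 0]) cube([250, 1200, 1200]);


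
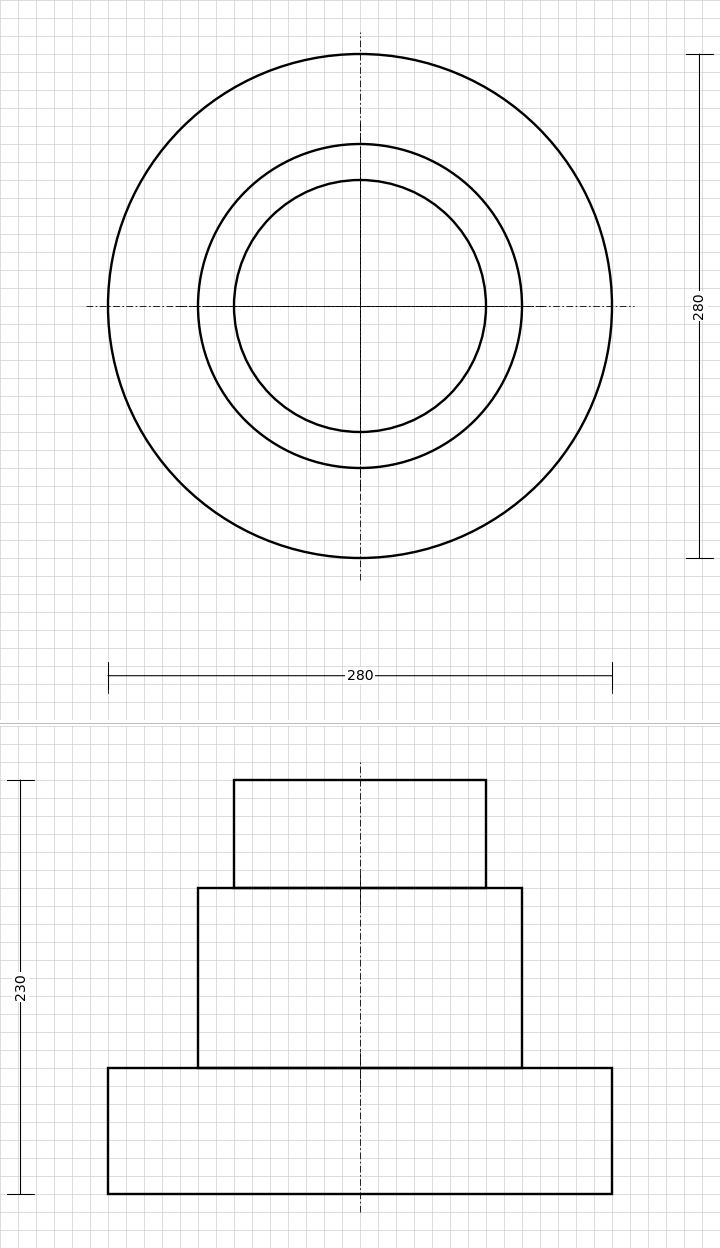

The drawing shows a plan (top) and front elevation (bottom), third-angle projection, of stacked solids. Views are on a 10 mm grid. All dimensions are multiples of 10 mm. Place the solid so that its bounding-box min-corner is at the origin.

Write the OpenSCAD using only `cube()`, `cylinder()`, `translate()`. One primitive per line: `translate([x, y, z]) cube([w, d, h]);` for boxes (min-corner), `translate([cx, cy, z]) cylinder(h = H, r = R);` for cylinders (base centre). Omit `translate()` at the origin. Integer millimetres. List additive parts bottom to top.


translate([140, 140, 0]) cylinder(h = 70, r = 140);
translate([140, 140, 70]) cylinder(h = 100, r = 90);
translate([140, 140, 170]) cylinder(h = 60, r = 70);
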